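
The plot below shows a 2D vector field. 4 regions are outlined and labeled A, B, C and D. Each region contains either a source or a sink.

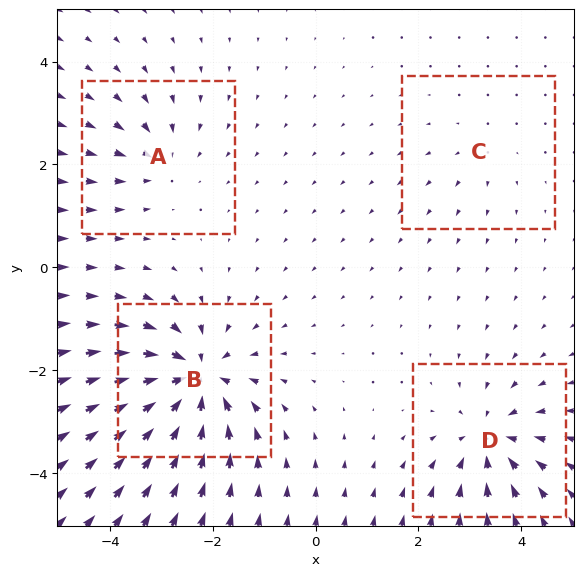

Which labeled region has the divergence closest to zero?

C

Divergence at each region's feature centre — A: about -4, B: about -9, C: about +2, D: about -6. Region C is closest to zero.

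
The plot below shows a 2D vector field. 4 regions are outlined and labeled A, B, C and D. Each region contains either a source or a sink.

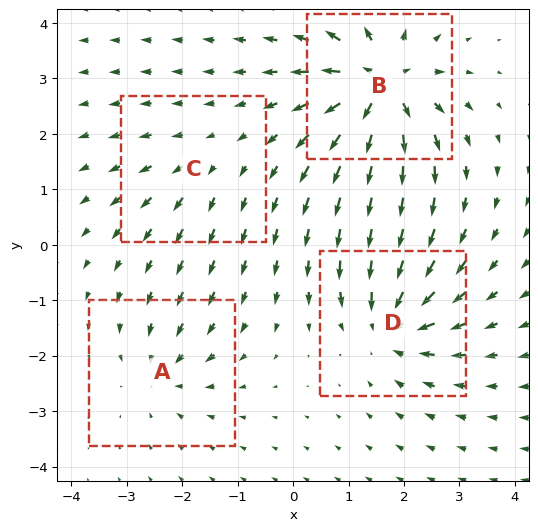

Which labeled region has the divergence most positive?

Divergence at each region's feature centre — A: about -4, B: about +9, C: about +3, D: about -6. Region B is most positive.

B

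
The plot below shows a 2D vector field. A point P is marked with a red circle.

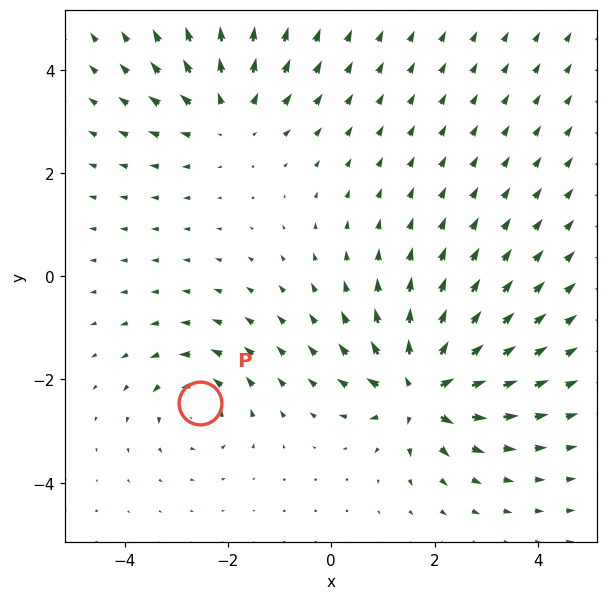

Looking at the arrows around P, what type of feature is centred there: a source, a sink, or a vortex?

At P (-2.5, -2.5) the arrows circulate counterclockwise. Divergence ≈0, curl about +4 — near-zero divergence with nonzero curl is a vortex.

vortex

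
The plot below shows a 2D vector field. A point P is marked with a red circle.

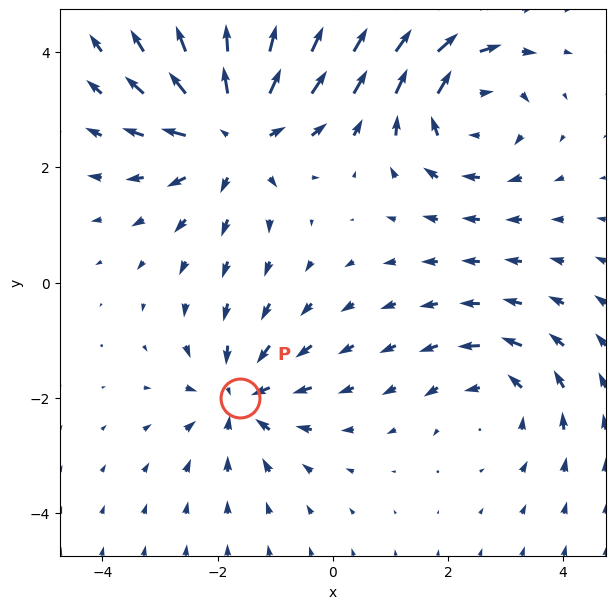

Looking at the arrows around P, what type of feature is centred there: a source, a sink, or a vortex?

sink

At P (-1.6, -2.0) the arrows converge inward. Divergence about -3, curl ≈0 — negative divergence with near-zero curl is a sink.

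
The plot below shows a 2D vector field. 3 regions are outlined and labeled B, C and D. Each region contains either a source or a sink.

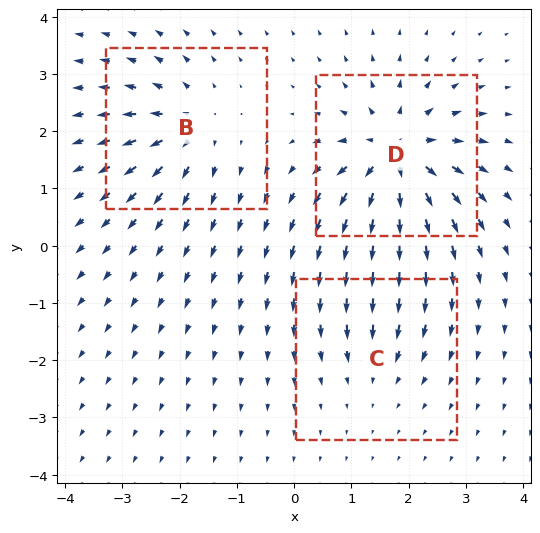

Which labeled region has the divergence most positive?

D

Divergence at each region's feature centre — B: about +4, C: about -2, D: about +6. Region D is most positive.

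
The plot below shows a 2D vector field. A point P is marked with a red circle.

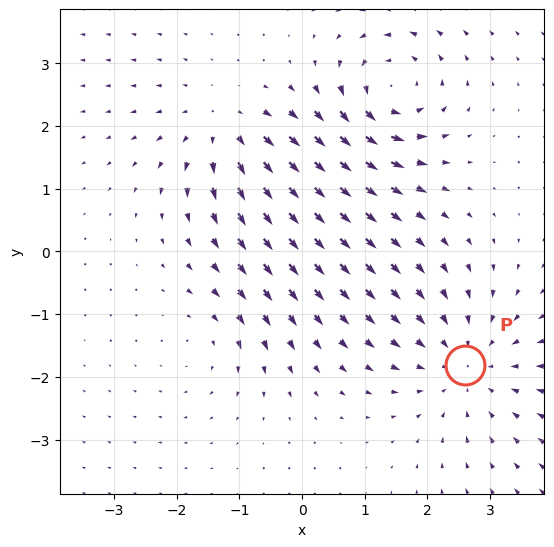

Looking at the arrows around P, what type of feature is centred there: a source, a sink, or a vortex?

sink

At P (2.6, -1.8) the arrows converge inward. Divergence about -4, curl ≈0 — negative divergence with near-zero curl is a sink.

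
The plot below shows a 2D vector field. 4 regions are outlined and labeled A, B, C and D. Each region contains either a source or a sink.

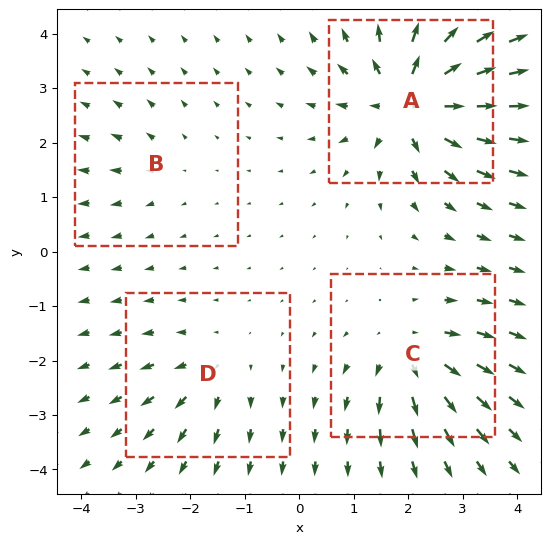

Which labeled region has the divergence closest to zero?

B

Divergence at each region's feature centre — A: about +9, B: about +2, C: about +6, D: about +4. Region B is closest to zero.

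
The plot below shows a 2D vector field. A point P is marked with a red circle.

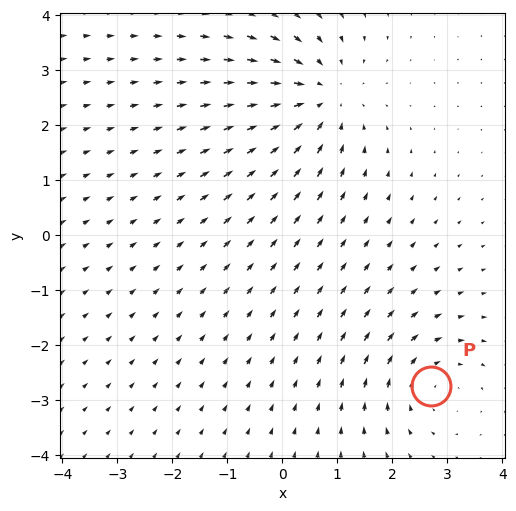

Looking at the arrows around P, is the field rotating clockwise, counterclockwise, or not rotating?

Near P at (2.7, -2.8) the arrows circulate clockwise. The curl (z-component) there is about -2; negative curl means clockwise rotation.

clockwise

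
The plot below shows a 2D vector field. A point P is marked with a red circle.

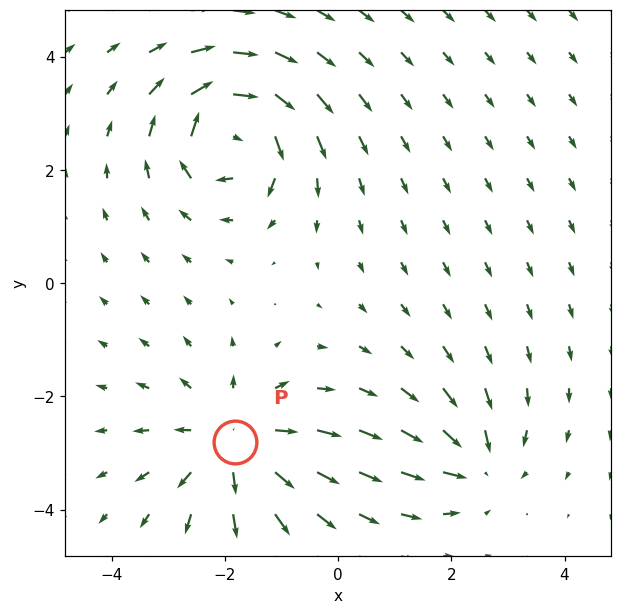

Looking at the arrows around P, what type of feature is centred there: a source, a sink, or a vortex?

source

At P (-1.8, -2.8) the arrows spread outward. Divergence about +4, curl ≈0 — positive divergence with near-zero curl is a source.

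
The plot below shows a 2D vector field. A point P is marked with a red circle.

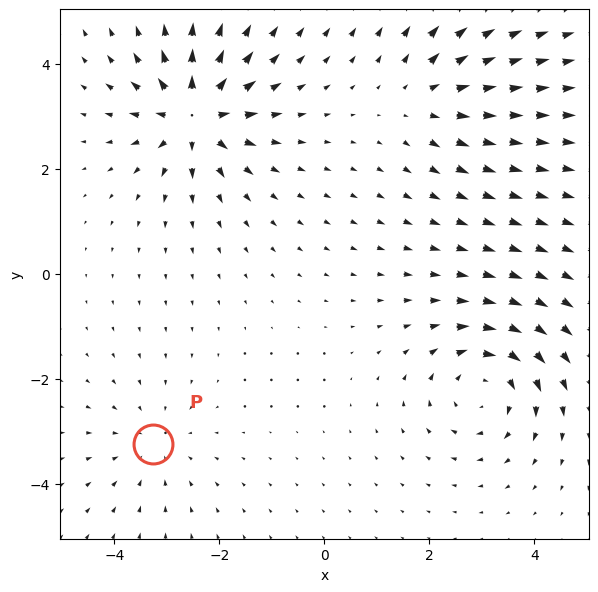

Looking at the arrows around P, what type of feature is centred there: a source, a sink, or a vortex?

At P (-3.3, -3.2) the arrows converge inward. Divergence about -2, curl ≈0 — negative divergence with near-zero curl is a sink.

sink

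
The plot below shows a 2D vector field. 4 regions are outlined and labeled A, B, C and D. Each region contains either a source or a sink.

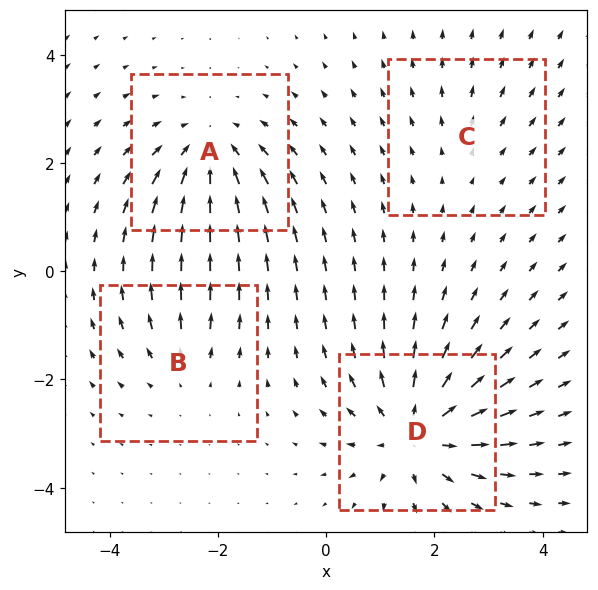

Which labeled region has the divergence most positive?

Divergence at each region's feature centre — A: about -5, B: about +3, C: about +2, D: about +6. Region D is most positive.

D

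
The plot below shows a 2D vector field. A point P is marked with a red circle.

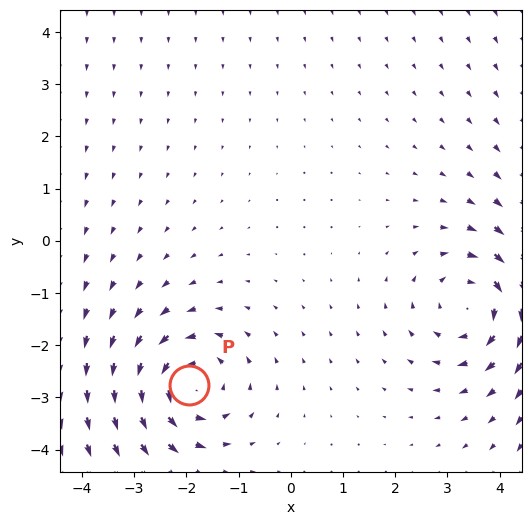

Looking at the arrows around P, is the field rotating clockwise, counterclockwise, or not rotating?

Near P at (-1.9, -2.8) the arrows circulate counterclockwise. The curl (z-component) there is about +4; positive curl means counterclockwise rotation.

counterclockwise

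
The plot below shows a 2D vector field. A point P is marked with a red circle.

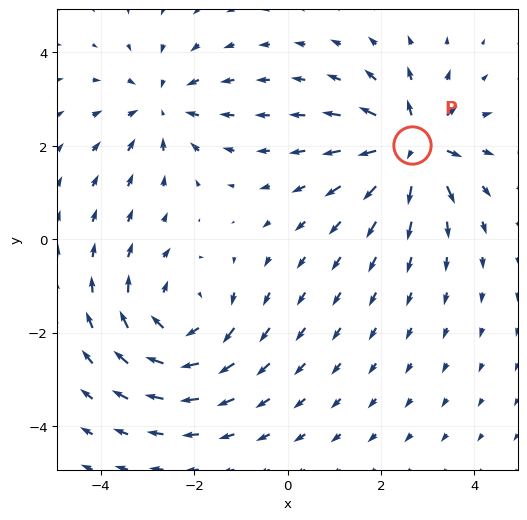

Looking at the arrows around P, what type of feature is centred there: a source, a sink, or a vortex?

At P (2.7, 2.0) the arrows spread outward. Divergence about +7, curl ≈0 — positive divergence with near-zero curl is a source.

source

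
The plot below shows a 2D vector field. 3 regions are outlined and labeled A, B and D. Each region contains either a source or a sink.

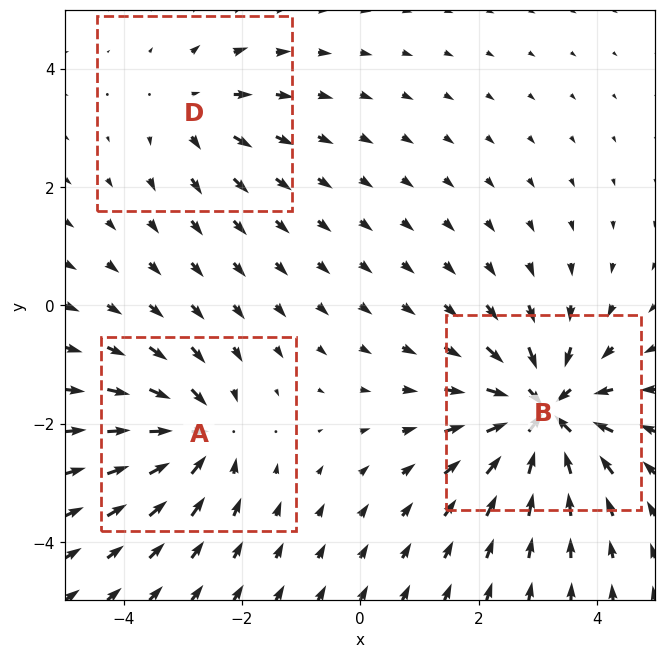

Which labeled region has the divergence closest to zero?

D

Divergence at each region's feature centre — A: about -4, B: about -6, D: about +2. Region D is closest to zero.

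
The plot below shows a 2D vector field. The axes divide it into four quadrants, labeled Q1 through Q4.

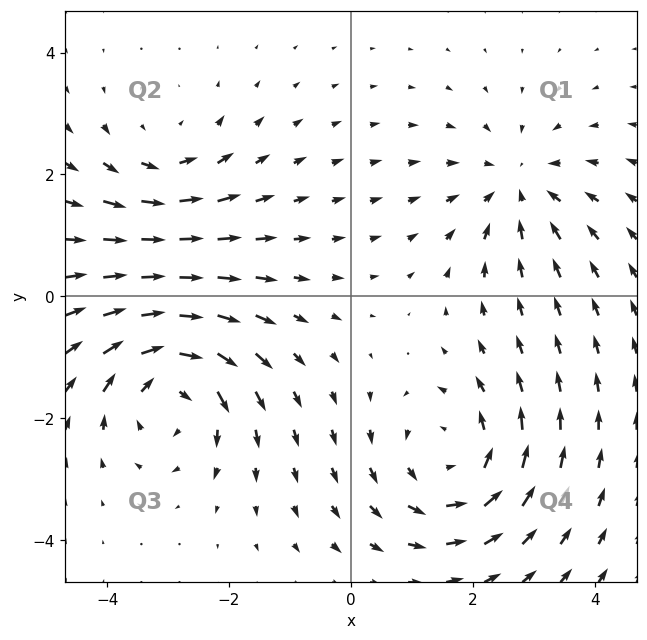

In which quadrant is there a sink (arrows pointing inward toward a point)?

The sink sits at approximately (2.7, 1.8), which lies in quadrant Q1. The divergence there is about -3, negative as expected for a sink.

Q1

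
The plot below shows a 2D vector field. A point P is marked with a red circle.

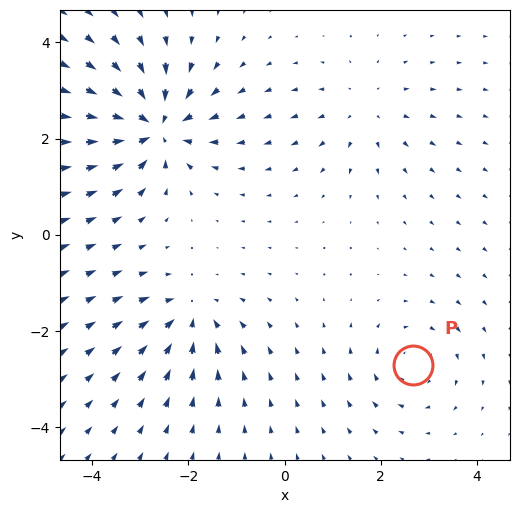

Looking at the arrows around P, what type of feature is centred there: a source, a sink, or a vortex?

At P (2.7, -2.7) the arrows circulate clockwise. Divergence ≈0, curl about -3 — near-zero divergence with nonzero curl is a vortex.

vortex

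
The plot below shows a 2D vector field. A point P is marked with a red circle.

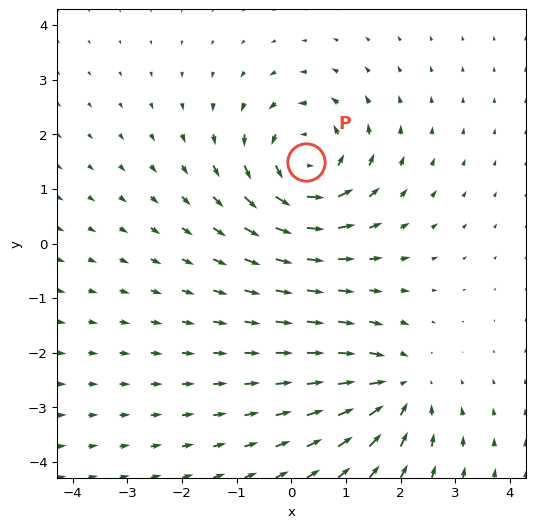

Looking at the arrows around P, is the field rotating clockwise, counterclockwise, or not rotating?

counterclockwise

Near P at (0.3, 1.5) the arrows circulate counterclockwise. The curl (z-component) there is about +4; positive curl means counterclockwise rotation.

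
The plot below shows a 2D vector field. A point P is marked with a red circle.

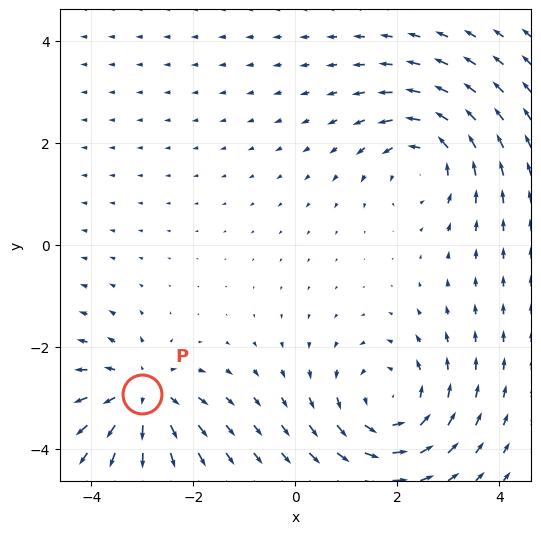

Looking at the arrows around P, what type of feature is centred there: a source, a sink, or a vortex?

At P (-3.0, -2.9) the arrows spread outward. Divergence about +5, curl ≈0 — positive divergence with near-zero curl is a source.

source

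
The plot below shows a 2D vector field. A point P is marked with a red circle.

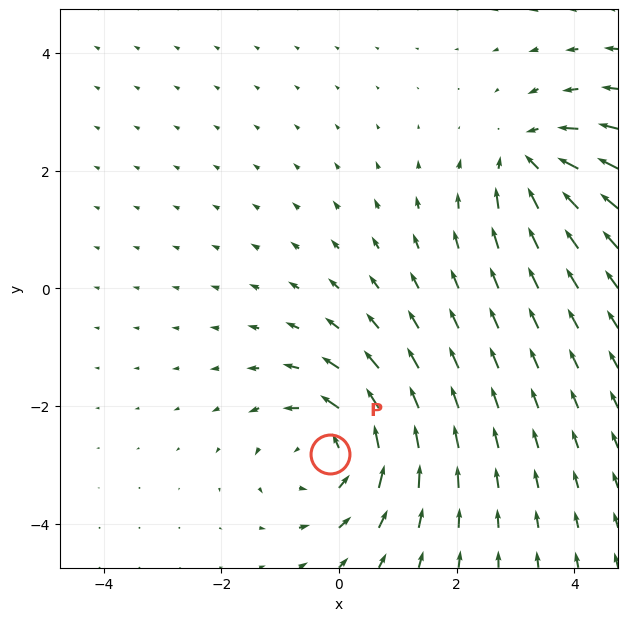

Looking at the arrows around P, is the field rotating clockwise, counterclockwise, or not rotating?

Near P at (-0.1, -2.8) the arrows circulate counterclockwise. The curl (z-component) there is about +5; positive curl means counterclockwise rotation.

counterclockwise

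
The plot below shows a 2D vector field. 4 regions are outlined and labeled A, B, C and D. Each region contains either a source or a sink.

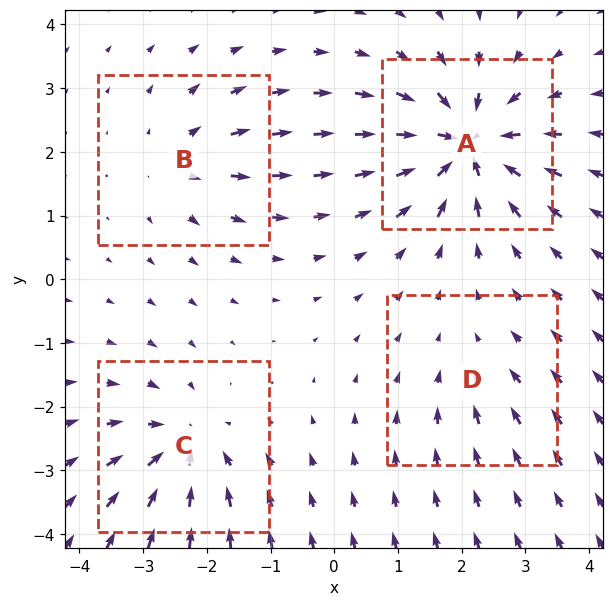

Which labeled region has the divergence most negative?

A

Divergence at each region's feature centre — A: about -9, B: about +4, C: about -6, D: about -3. Region A is most negative.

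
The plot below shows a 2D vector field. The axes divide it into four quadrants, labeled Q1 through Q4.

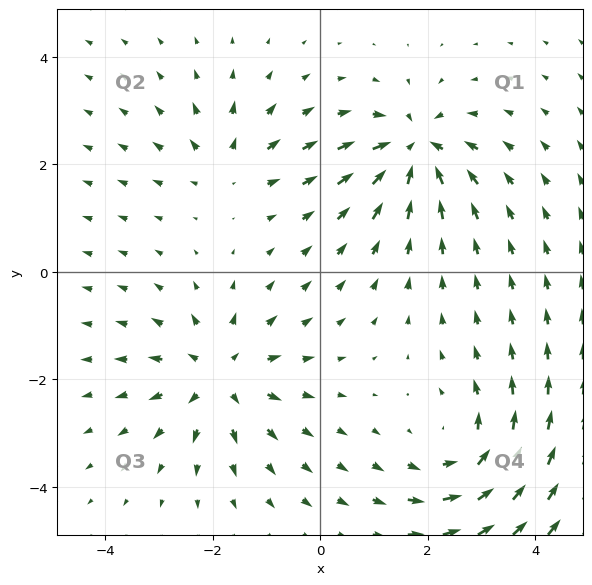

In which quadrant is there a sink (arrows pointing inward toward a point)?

The sink sits at approximately (1.8, 2.3), which lies in quadrant Q1. The divergence there is about -6, negative as expected for a sink.

Q1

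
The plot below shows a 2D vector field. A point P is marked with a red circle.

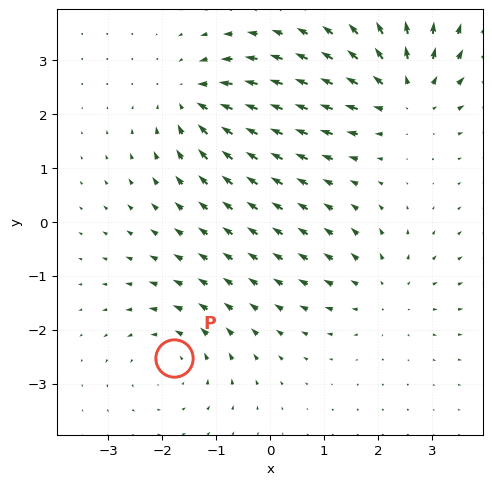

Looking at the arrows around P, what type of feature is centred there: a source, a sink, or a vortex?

vortex

At P (-1.8, -2.5) the arrows circulate counterclockwise. Divergence ≈0, curl about +3 — near-zero divergence with nonzero curl is a vortex.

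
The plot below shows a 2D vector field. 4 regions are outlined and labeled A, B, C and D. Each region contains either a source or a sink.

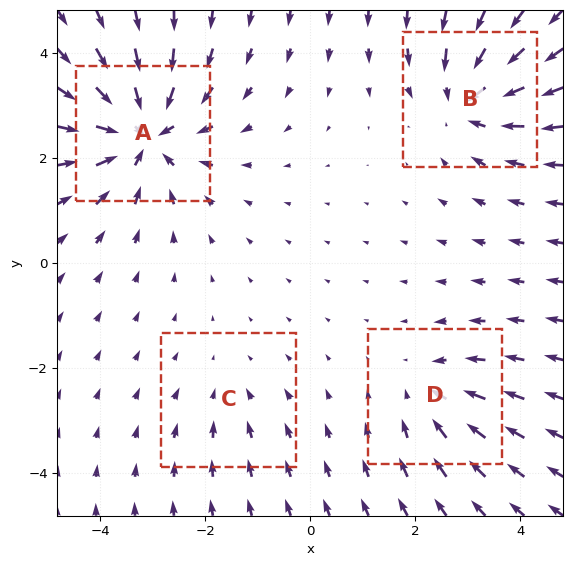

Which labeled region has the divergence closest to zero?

Divergence at each region's feature centre — A: about -7, B: about -5, C: about -2, D: about -4. Region C is closest to zero.

C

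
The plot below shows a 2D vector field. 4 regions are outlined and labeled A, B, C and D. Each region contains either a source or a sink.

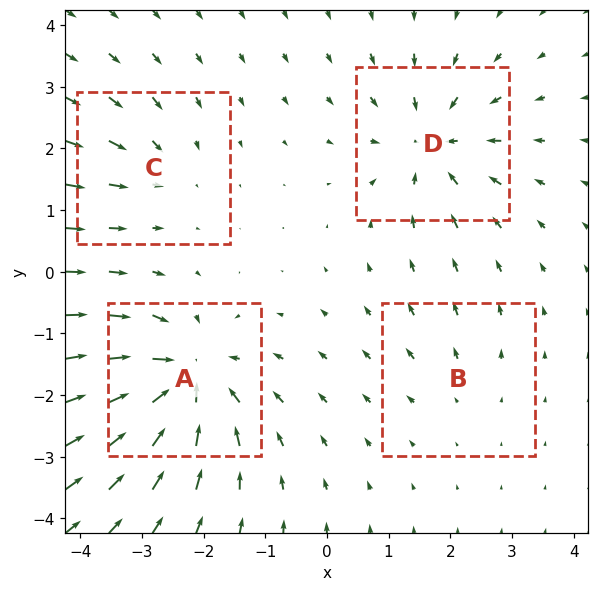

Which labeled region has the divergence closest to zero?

Divergence at each region's feature centre — A: about -8, B: about +2, C: about -3, D: about -6. Region B is closest to zero.

B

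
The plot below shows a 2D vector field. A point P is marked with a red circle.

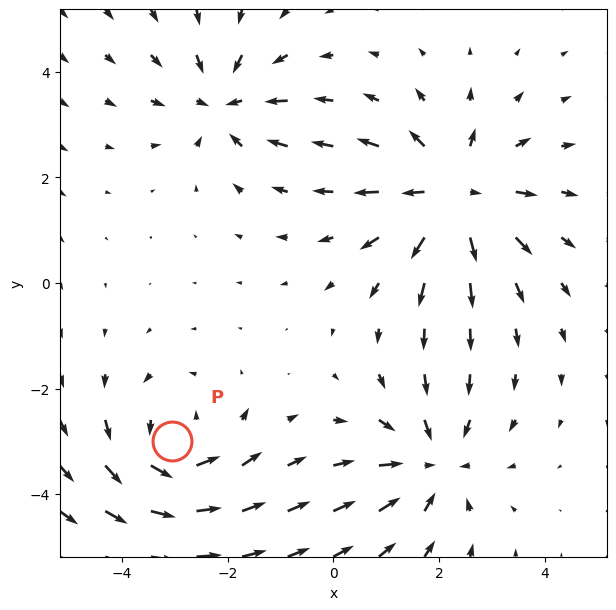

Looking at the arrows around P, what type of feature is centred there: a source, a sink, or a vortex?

At P (-3.1, -3.0) the arrows circulate counterclockwise. Divergence ≈0, curl about +3 — near-zero divergence with nonzero curl is a vortex.

vortex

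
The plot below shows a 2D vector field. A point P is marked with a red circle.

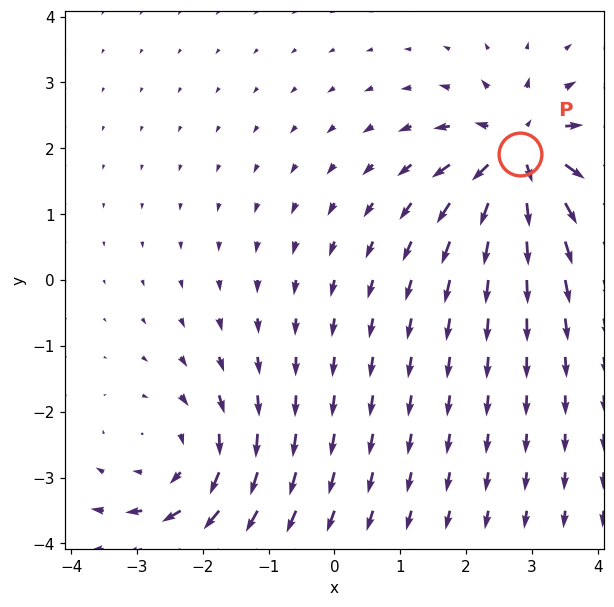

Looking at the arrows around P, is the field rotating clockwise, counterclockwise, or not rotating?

Near P at (2.8, 1.9) the arrows show no circulation. The curl there is ≈0.

not rotating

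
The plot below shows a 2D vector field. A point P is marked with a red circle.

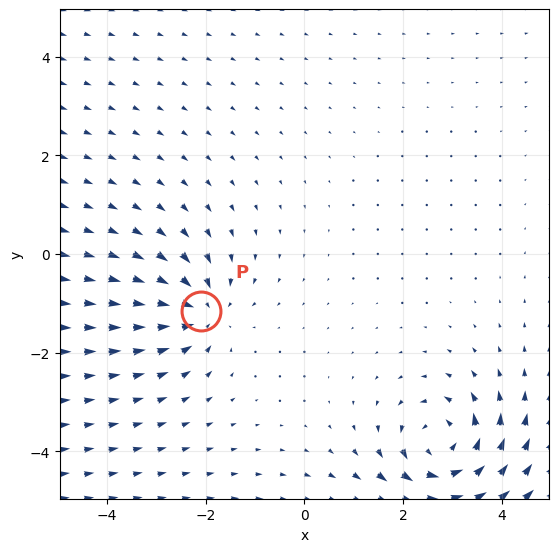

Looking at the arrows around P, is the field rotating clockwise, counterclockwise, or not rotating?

not rotating

Near P at (-2.1, -1.2) the arrows show no circulation. The curl there is ≈0.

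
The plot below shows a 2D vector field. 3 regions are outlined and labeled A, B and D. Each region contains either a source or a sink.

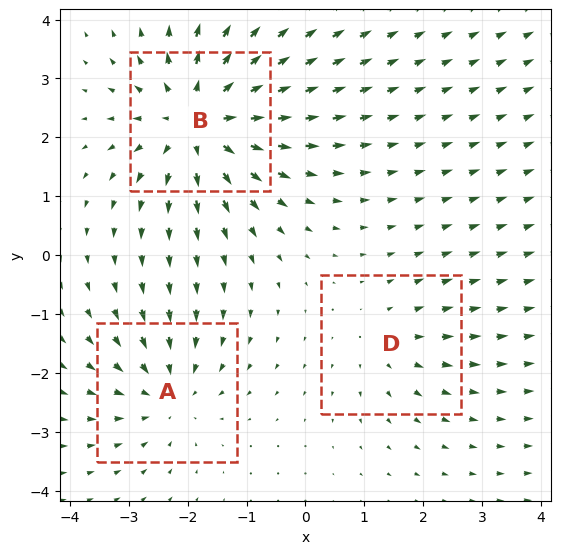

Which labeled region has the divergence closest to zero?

D

Divergence at each region's feature centre — A: about -3, B: about +5, D: about +2. Region D is closest to zero.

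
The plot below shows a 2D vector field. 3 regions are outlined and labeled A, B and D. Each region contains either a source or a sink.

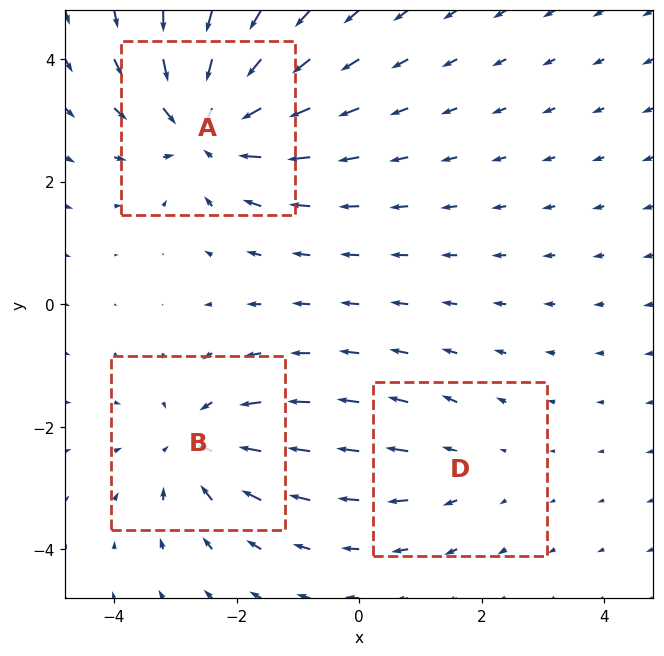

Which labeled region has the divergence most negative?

Divergence at each region's feature centre — A: about -5, B: about -3, D: about +2. Region A is most negative.

A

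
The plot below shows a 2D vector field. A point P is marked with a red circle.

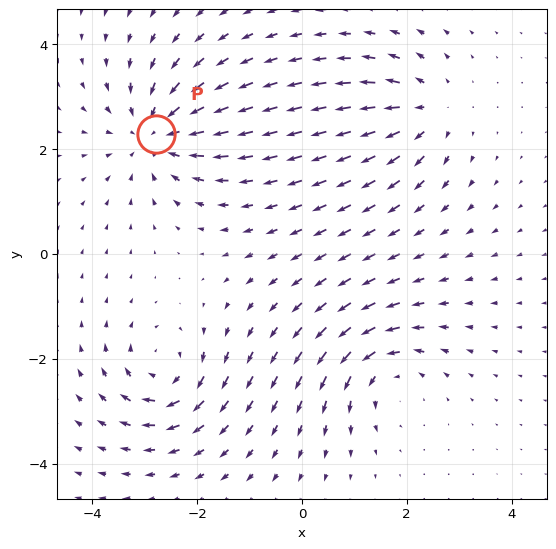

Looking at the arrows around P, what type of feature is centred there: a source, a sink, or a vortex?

At P (-2.8, 2.3) the arrows converge inward. Divergence about -4, curl ≈0 — negative divergence with near-zero curl is a sink.

sink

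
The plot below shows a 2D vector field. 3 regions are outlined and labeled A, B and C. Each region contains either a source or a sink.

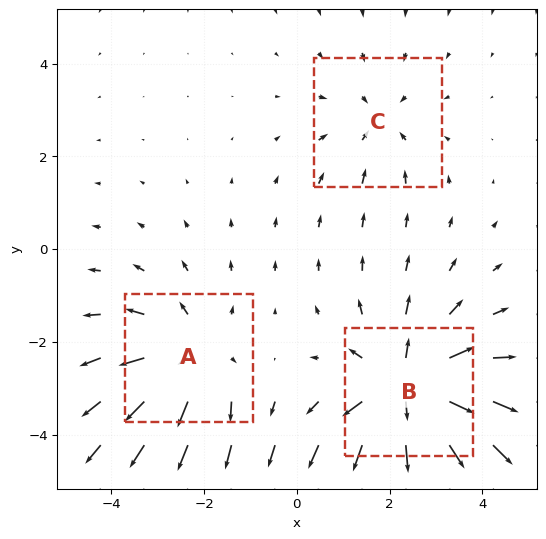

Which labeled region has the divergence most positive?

B

Divergence at each region's feature centre — A: about +3, B: about +5, C: about -2. Region B is most positive.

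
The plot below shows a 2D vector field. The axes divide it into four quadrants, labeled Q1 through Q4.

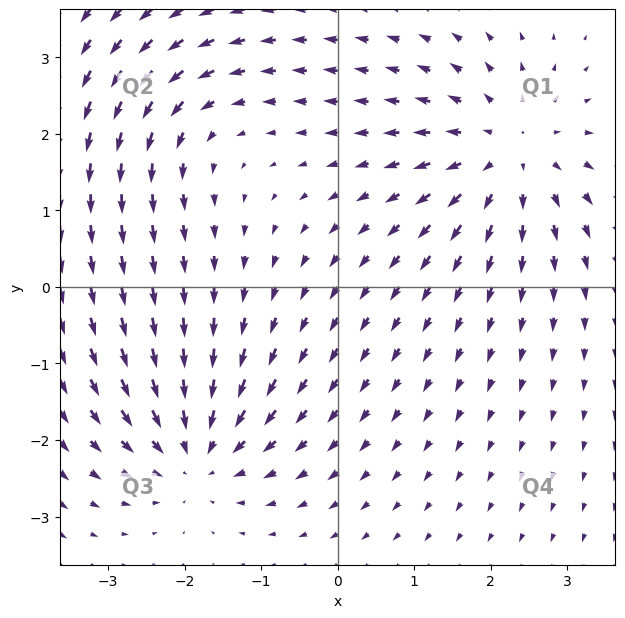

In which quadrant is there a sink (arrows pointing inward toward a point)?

The sink sits at approximately (-1.9, -2.2), which lies in quadrant Q3. The divergence there is about -4, negative as expected for a sink.

Q3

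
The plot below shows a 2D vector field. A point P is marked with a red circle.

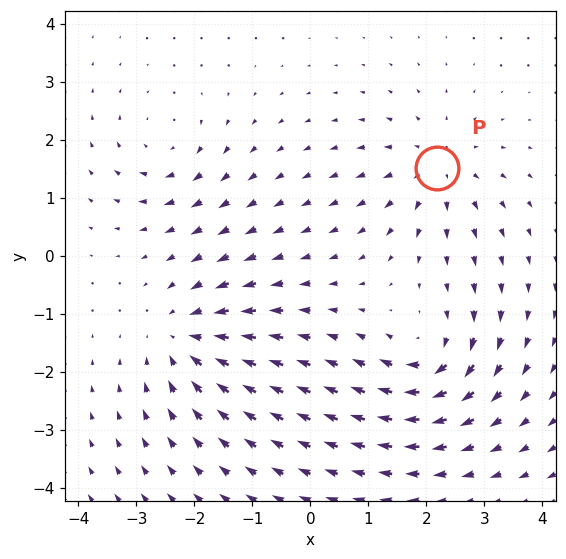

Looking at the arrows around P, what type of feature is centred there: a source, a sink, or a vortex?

At P (2.2, 1.5) the arrows spread outward. Divergence about +4, curl ≈0 — positive divergence with near-zero curl is a source.

source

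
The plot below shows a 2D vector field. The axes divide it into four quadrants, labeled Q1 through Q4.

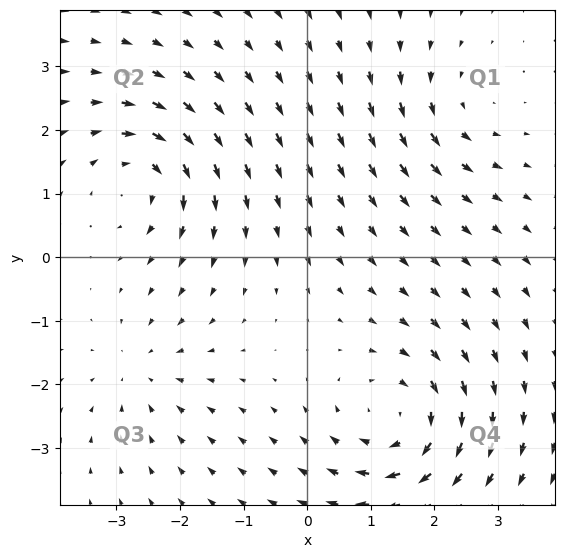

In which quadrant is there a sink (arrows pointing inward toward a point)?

The sink sits at approximately (-2.6, -1.8), which lies in quadrant Q3. The divergence there is about -3, negative as expected for a sink.

Q3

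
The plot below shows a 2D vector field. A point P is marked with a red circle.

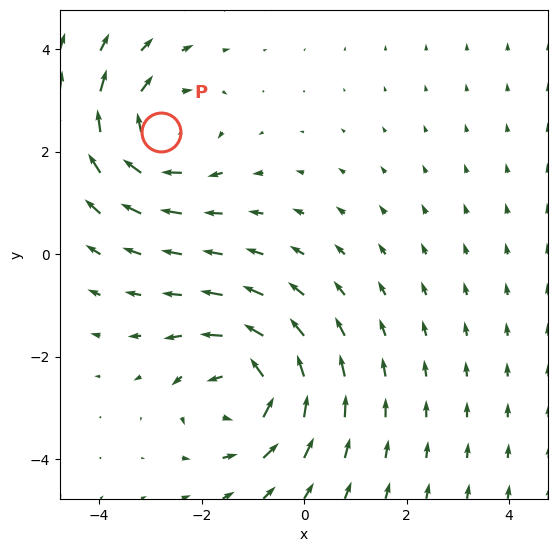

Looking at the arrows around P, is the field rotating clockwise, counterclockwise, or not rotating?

Near P at (-2.8, 2.4) the arrows circulate clockwise. The curl (z-component) there is about -3; negative curl means clockwise rotation.

clockwise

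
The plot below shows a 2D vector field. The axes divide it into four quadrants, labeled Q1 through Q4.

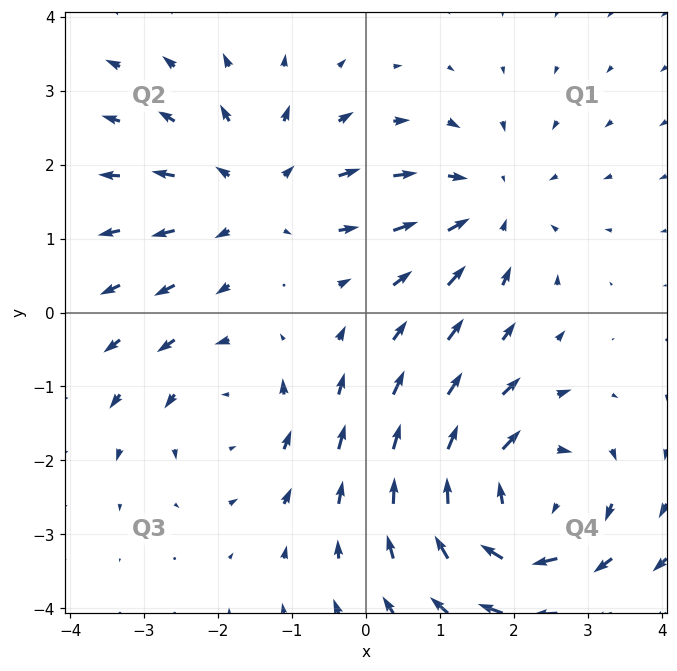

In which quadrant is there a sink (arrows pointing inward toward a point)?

The sink sits at approximately (1.7, 1.4), which lies in quadrant Q1. The divergence there is about -2, negative as expected for a sink.

Q1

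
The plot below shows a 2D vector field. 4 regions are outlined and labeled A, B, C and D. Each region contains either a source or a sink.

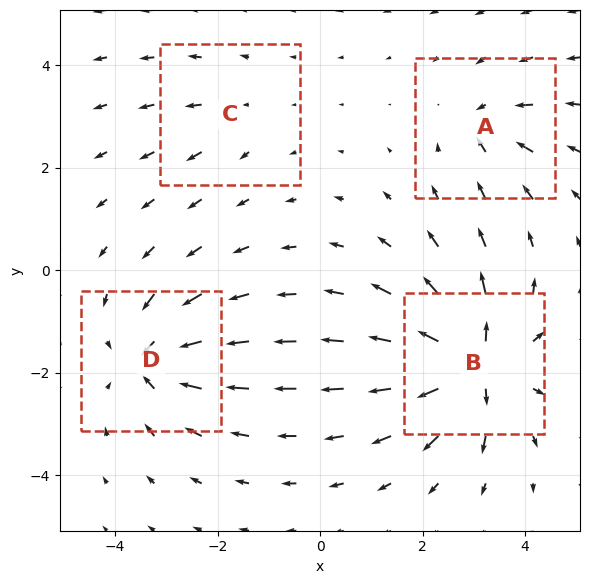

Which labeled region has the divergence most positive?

Divergence at each region's feature centre — A: about -4, B: about +9, C: about +2, D: about -7. Region B is most positive.

B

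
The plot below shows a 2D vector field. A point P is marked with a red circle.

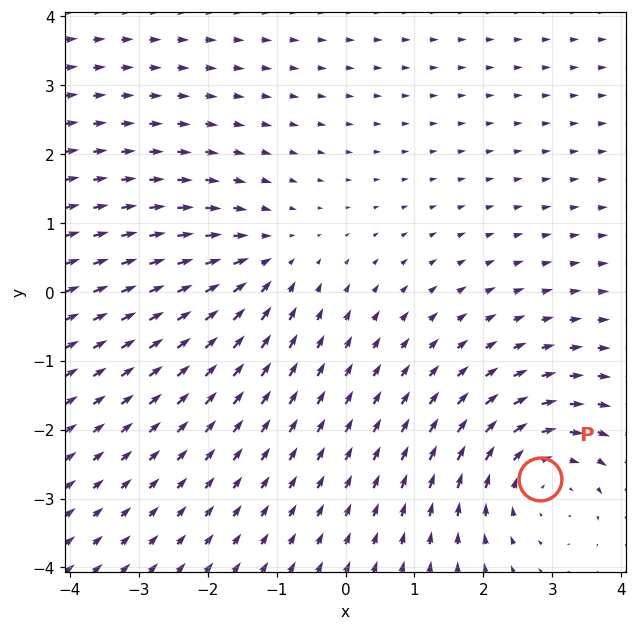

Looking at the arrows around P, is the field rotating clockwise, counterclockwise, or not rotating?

clockwise

Near P at (2.8, -2.7) the arrows circulate clockwise. The curl (z-component) there is about -3; negative curl means clockwise rotation.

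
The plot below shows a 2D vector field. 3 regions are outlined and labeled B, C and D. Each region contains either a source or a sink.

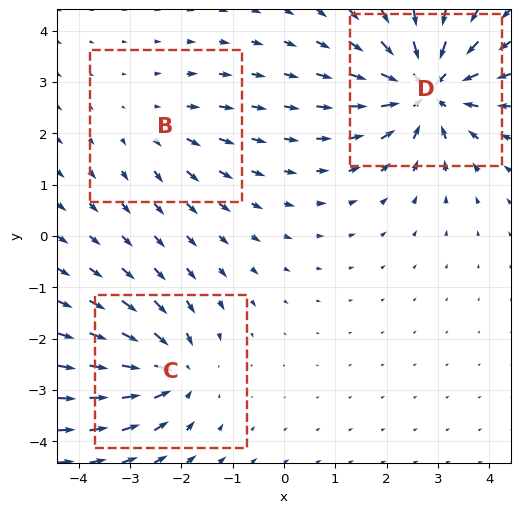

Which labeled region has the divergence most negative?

Divergence at each region's feature centre — B: about +2, C: about -4, D: about -6. Region D is most negative.

D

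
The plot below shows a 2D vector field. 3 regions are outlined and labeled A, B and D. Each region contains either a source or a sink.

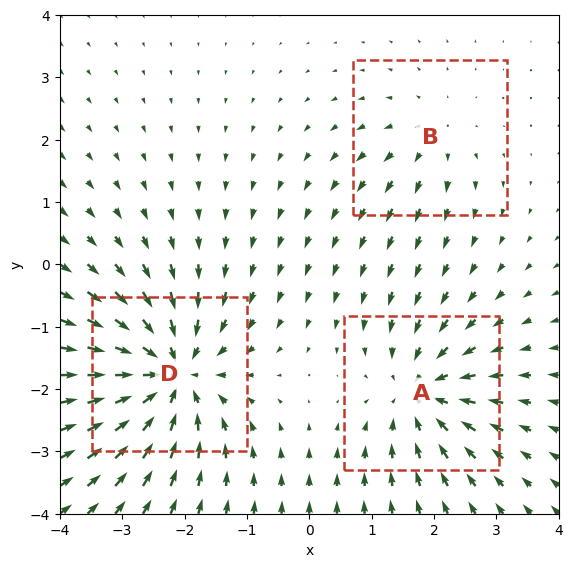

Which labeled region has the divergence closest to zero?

Divergence at each region's feature centre — A: about -4, B: about +2, D: about -5. Region B is closest to zero.

B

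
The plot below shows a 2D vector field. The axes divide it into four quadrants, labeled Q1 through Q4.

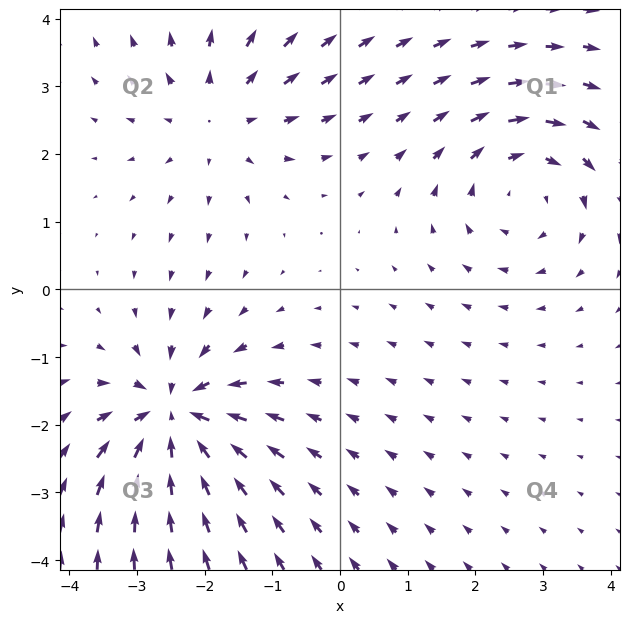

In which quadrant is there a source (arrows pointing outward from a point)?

The source sits at approximately (-1.8, 2.6), which lies in quadrant Q2. The divergence there is about +3, positive as expected for a source.

Q2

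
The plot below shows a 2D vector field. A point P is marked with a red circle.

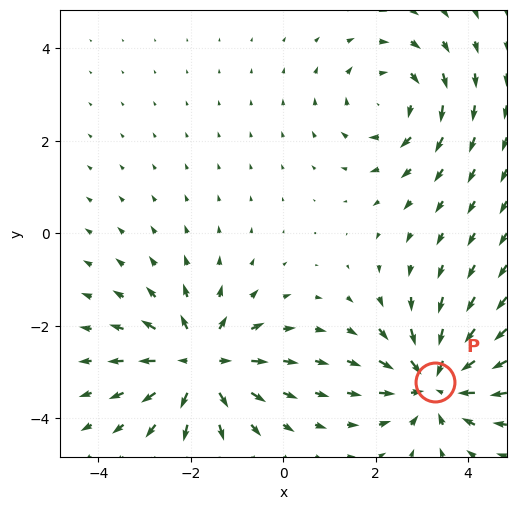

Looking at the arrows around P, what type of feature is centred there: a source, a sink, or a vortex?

sink

At P (3.3, -3.2) the arrows converge inward. Divergence about -5, curl ≈0 — negative divergence with near-zero curl is a sink.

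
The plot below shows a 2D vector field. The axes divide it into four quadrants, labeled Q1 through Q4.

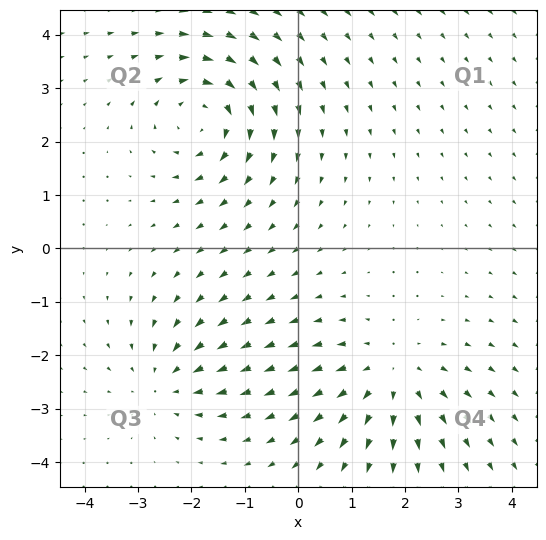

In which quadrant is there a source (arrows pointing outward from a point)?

The source sits at approximately (1.7, -2.4), which lies in quadrant Q4. The divergence there is about +4, positive as expected for a source.

Q4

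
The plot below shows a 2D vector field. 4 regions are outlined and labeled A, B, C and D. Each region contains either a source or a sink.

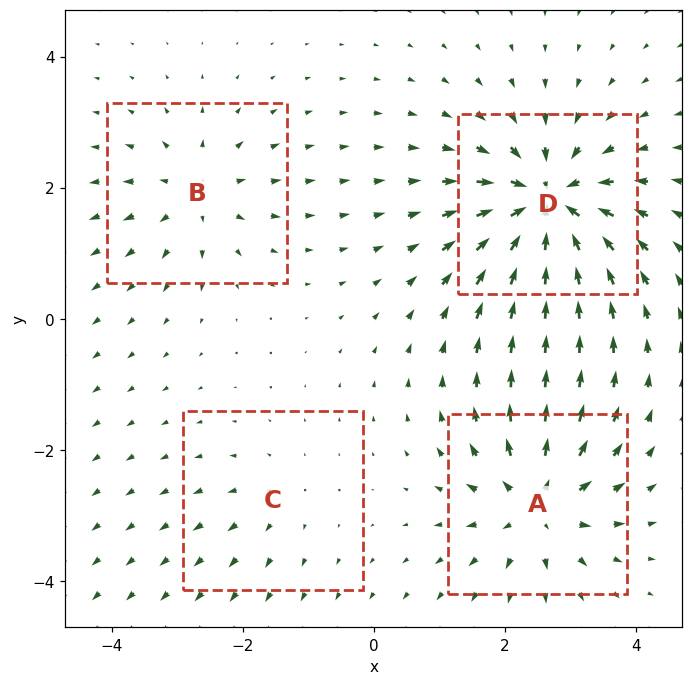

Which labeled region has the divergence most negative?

Divergence at each region's feature centre — A: about +6, B: about +4, C: about +2, D: about -8. Region D is most negative.

D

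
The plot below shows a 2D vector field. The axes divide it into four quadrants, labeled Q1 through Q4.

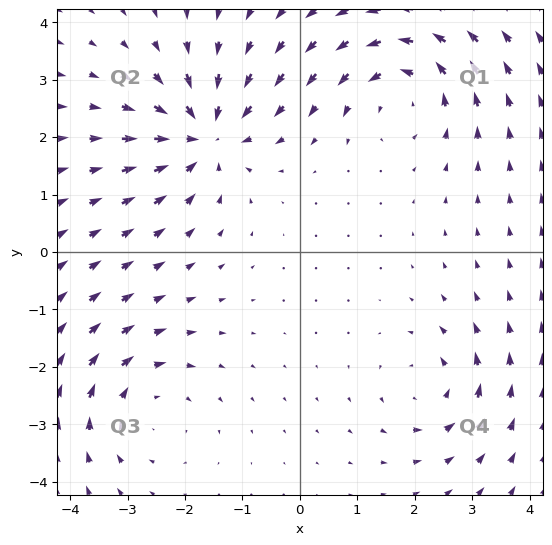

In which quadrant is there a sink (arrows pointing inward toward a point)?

Q2

The sink sits at approximately (-1.7, 2.0), which lies in quadrant Q2. The divergence there is about -6, negative as expected for a sink.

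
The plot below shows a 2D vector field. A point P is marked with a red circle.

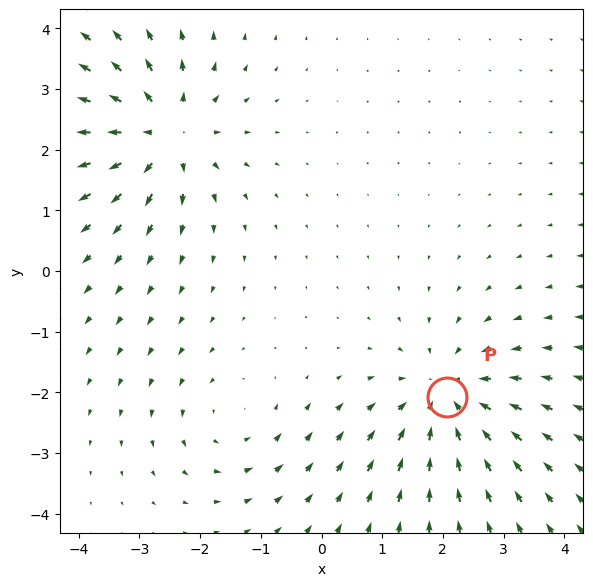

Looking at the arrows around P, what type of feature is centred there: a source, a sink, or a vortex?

At P (2.1, -2.1) the arrows converge inward. Divergence about -4, curl ≈0 — negative divergence with near-zero curl is a sink.

sink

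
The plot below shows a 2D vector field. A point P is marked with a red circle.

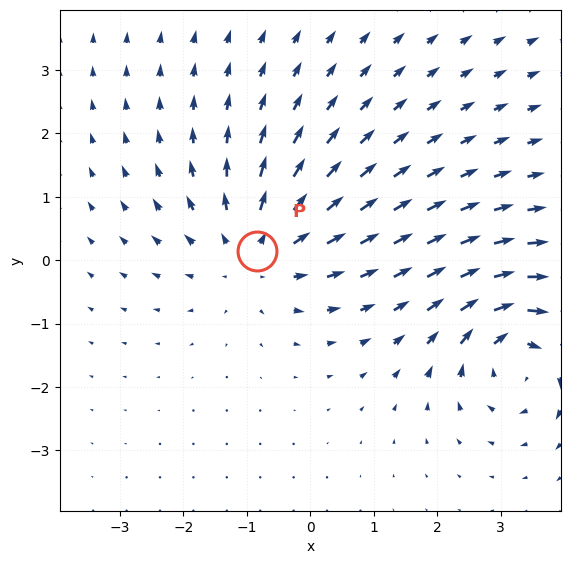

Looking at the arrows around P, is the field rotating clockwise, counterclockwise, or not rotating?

not rotating

Near P at (-0.8, 0.1) the arrows show no circulation. The curl there is ≈0.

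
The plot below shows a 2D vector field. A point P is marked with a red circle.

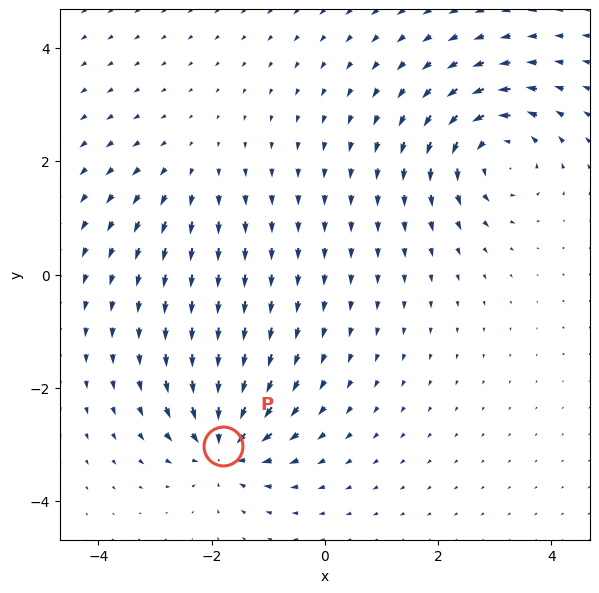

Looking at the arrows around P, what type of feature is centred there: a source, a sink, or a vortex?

sink

At P (-1.8, -3.0) the arrows converge inward. Divergence about -6, curl ≈0 — negative divergence with near-zero curl is a sink.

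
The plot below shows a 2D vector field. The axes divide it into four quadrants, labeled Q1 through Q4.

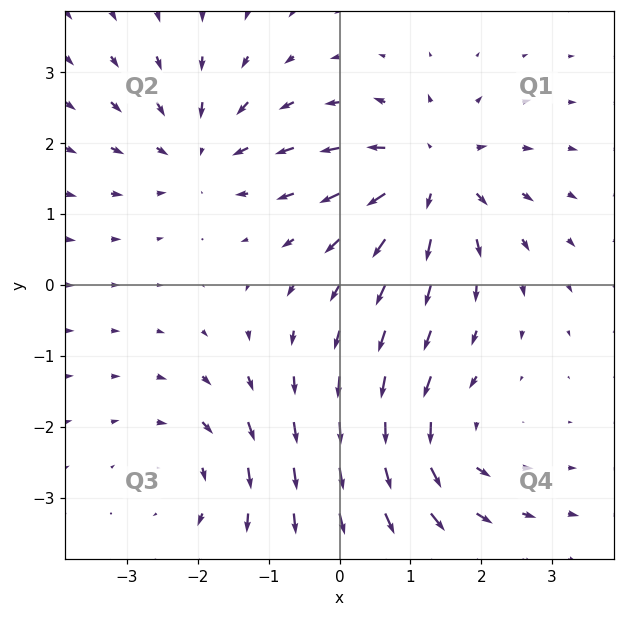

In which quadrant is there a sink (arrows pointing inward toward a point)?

Q2

The sink sits at approximately (-2.0, 1.9), which lies in quadrant Q2. The divergence there is about -4, negative as expected for a sink.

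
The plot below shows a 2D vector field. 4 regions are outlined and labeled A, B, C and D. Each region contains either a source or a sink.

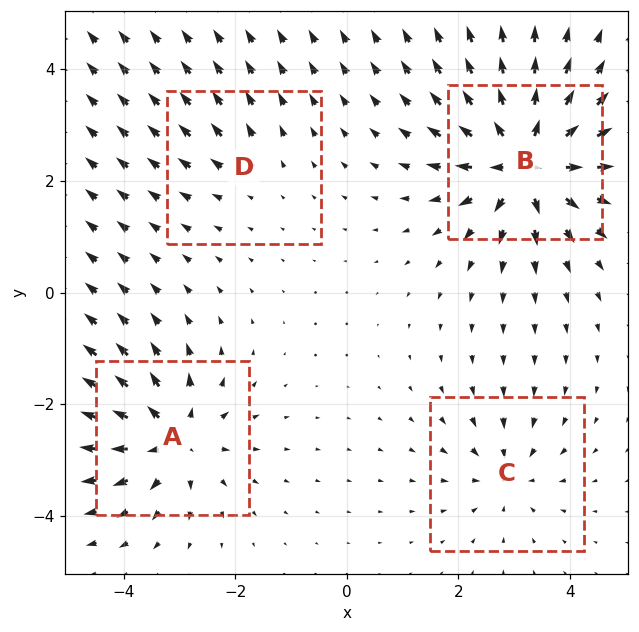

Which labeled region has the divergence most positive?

B

Divergence at each region's feature centre — A: about +6, B: about +9, C: about -4, D: about +2. Region B is most positive.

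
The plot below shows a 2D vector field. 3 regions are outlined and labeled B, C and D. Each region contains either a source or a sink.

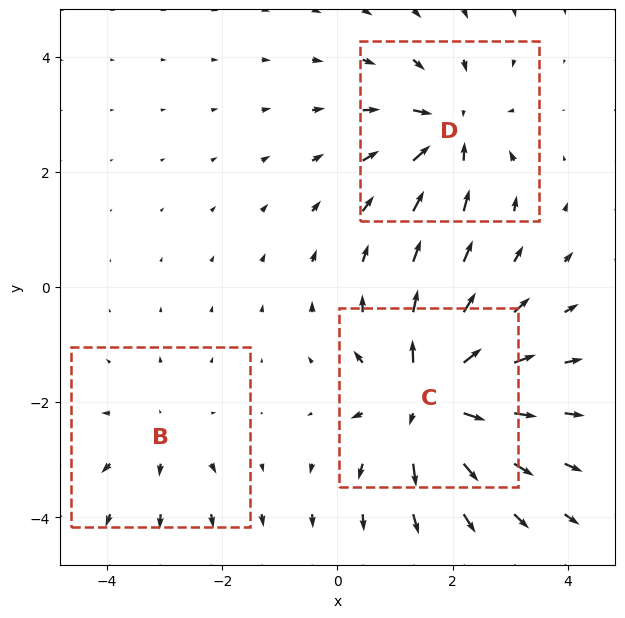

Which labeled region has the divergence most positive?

C

Divergence at each region's feature centre — B: about +2, C: about +6, D: about -4. Region C is most positive.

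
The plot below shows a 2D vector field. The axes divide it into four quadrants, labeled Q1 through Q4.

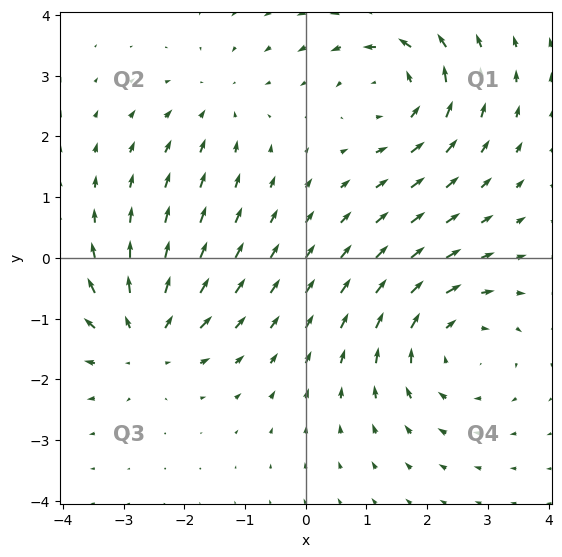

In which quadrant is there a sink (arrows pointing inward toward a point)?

Q2

The sink sits at approximately (-1.4, 2.5), which lies in quadrant Q2. The divergence there is about -2, negative as expected for a sink.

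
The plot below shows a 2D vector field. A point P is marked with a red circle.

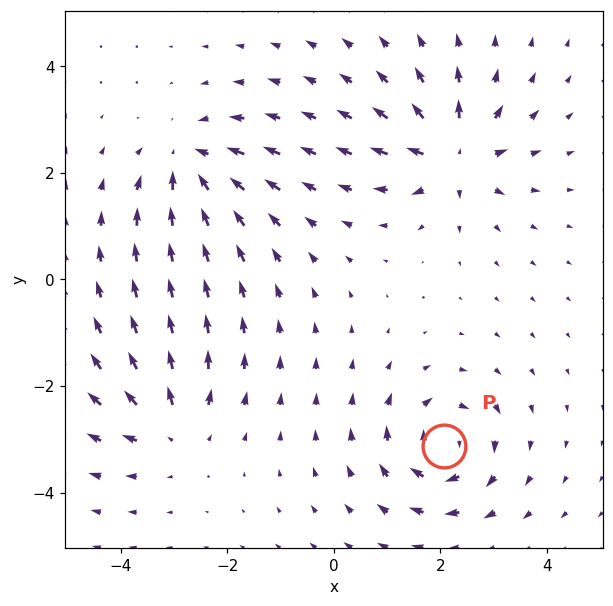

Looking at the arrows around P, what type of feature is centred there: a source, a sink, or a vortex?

At P (2.1, -3.1) the arrows circulate clockwise. Divergence ≈0, curl about -6 — near-zero divergence with nonzero curl is a vortex.

vortex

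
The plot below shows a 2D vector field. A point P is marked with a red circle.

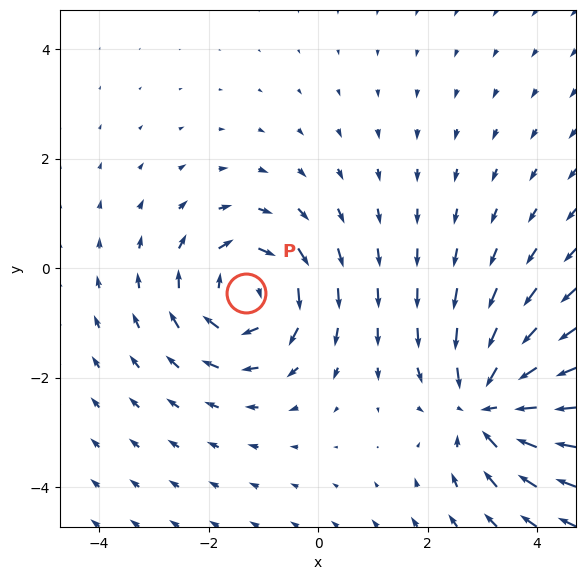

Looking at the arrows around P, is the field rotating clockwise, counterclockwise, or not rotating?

clockwise

Near P at (-1.3, -0.5) the arrows circulate clockwise. The curl (z-component) there is about -5; negative curl means clockwise rotation.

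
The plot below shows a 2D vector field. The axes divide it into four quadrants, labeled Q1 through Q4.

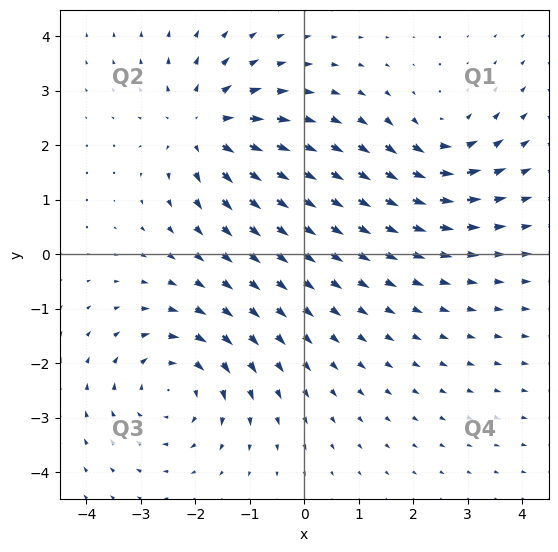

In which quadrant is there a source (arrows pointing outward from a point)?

Q2

The source sits at approximately (-1.9, 2.3), which lies in quadrant Q2. The divergence there is about +4, positive as expected for a source.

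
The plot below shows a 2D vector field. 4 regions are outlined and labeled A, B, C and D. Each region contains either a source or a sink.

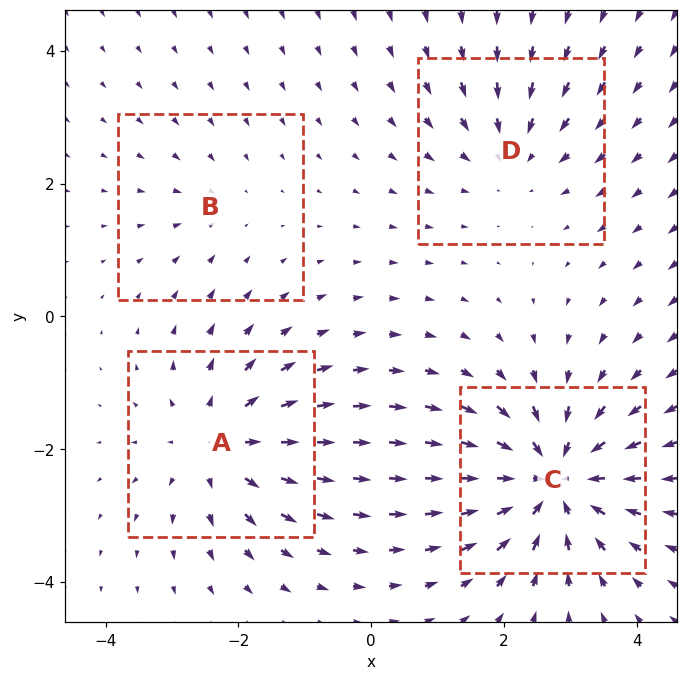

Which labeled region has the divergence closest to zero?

Divergence at each region's feature centre — A: about +5, B: about -2, C: about -7, D: about -3. Region B is closest to zero.

B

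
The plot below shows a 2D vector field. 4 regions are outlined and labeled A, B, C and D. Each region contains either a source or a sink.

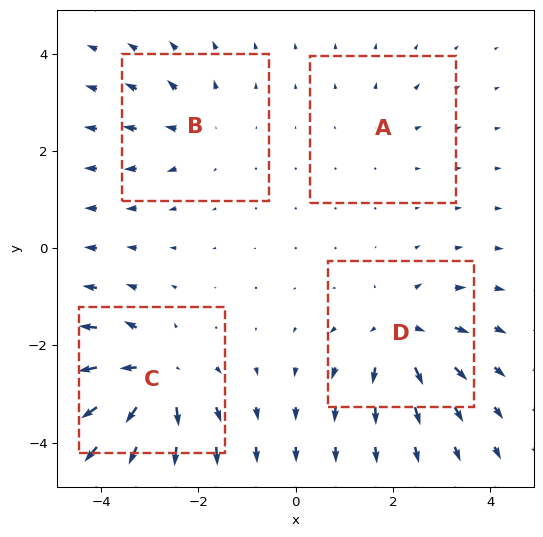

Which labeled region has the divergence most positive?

Divergence at each region's feature centre — A: about +2, B: about +4, C: about +7, D: about +6. Region C is most positive.

C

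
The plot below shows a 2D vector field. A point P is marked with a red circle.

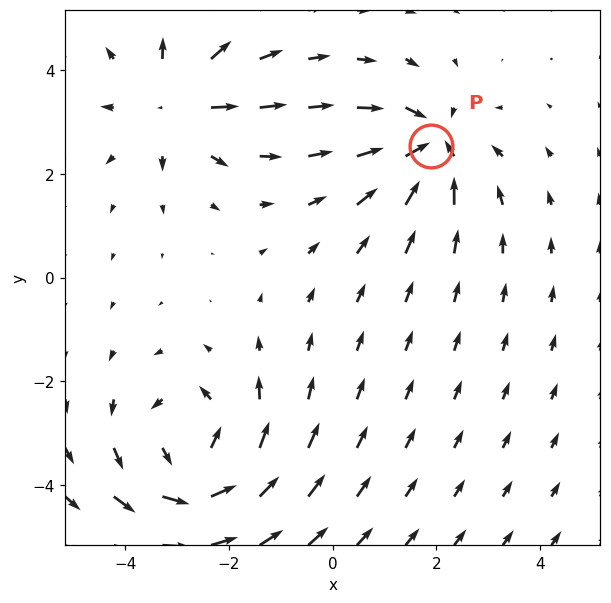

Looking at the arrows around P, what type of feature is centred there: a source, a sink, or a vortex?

At P (1.9, 2.5) the arrows converge inward. Divergence about -4, curl ≈0 — negative divergence with near-zero curl is a sink.

sink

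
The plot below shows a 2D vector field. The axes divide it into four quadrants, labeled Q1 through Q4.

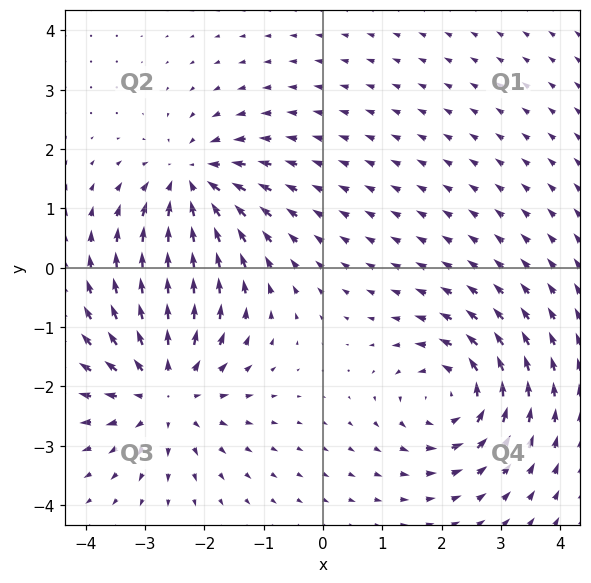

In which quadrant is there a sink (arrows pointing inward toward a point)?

The sink sits at approximately (-2.2, 1.4), which lies in quadrant Q2. The divergence there is about -5, negative as expected for a sink.

Q2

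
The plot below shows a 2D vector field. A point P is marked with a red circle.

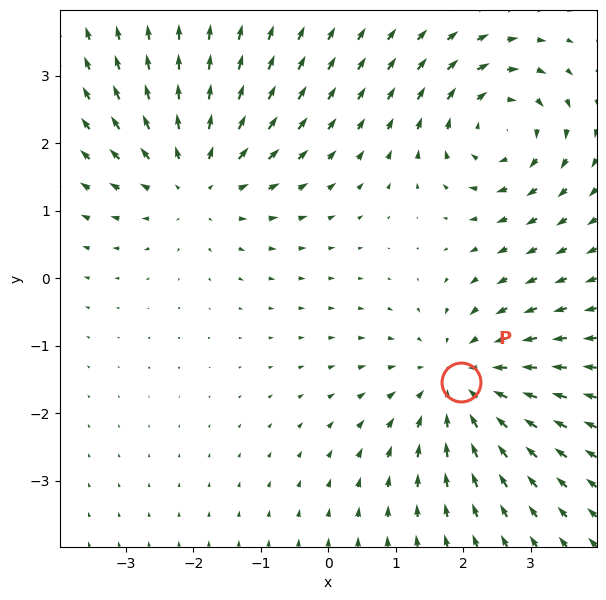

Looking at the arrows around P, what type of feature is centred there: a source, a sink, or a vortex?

sink

At P (2.0, -1.5) the arrows converge inward. Divergence about -4, curl ≈0 — negative divergence with near-zero curl is a sink.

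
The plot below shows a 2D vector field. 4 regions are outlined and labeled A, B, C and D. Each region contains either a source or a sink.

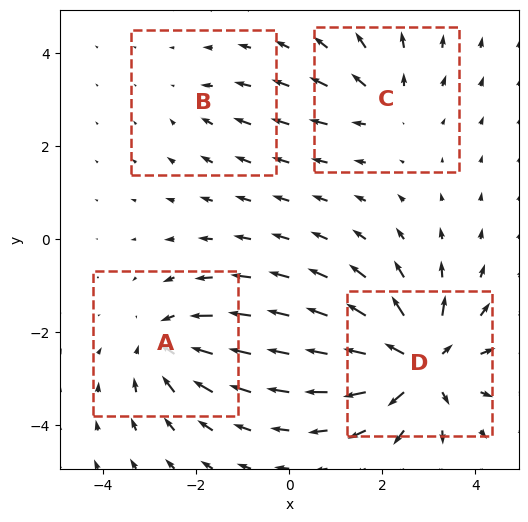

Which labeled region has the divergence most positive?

D

Divergence at each region's feature centre — A: about -5, B: about -2, C: about +3, D: about +7. Region D is most positive.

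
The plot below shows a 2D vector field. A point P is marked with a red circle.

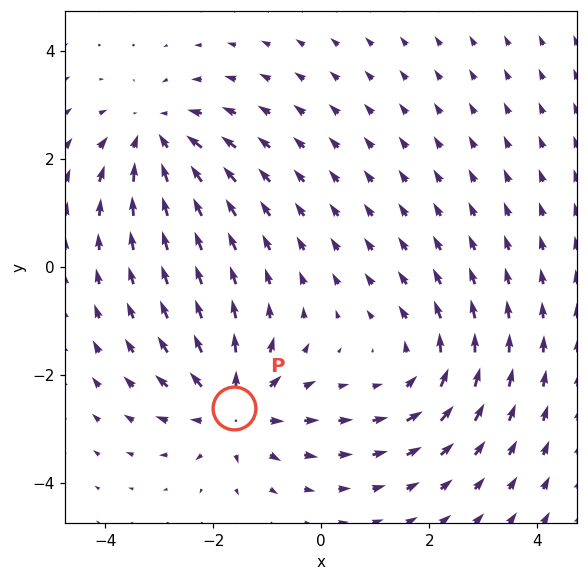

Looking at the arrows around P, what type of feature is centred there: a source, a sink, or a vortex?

At P (-1.6, -2.6) the arrows spread outward. Divergence about +5, curl ≈0 — positive divergence with near-zero curl is a source.

source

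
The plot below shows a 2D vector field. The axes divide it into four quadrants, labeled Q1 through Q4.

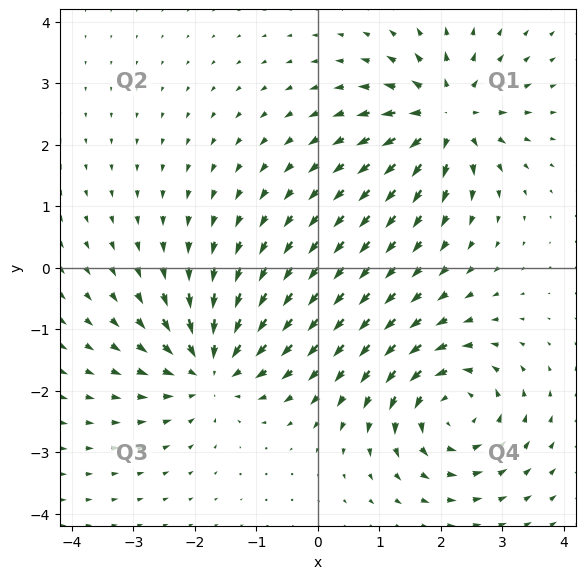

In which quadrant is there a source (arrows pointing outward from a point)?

The source sits at approximately (2.1, 2.4), which lies in quadrant Q1. The divergence there is about +7, positive as expected for a source.

Q1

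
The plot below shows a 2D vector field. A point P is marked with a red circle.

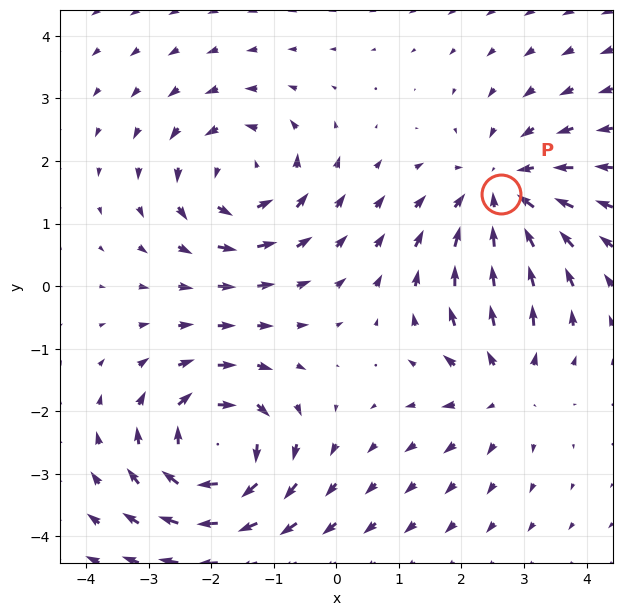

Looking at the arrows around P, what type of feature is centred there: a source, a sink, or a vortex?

sink

At P (2.6, 1.5) the arrows converge inward. Divergence about -4, curl ≈0 — negative divergence with near-zero curl is a sink.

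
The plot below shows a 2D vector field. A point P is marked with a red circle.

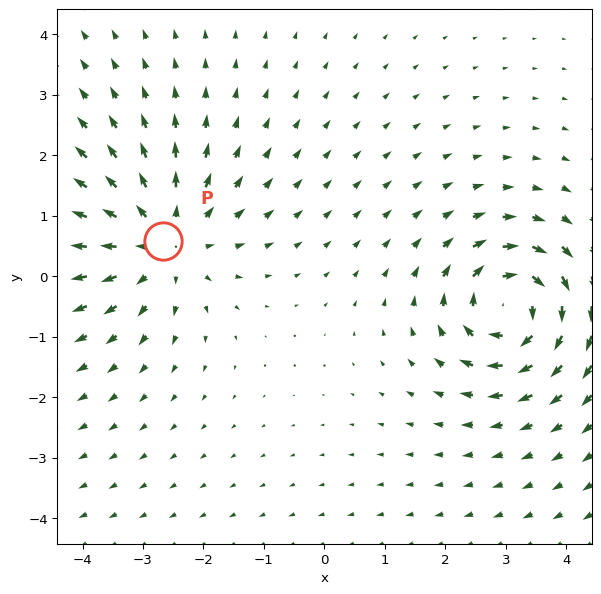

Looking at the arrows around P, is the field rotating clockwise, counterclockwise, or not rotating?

Near P at (-2.7, 0.6) the arrows show no circulation. The curl there is ≈0.

not rotating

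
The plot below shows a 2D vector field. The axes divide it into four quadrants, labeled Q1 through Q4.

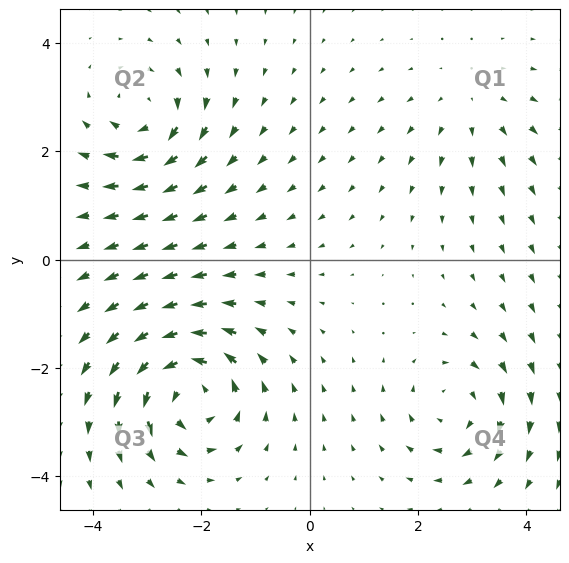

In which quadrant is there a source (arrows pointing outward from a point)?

Q1

The source sits at approximately (3.0, 2.9), which lies in quadrant Q1. The divergence there is about +2, positive as expected for a source.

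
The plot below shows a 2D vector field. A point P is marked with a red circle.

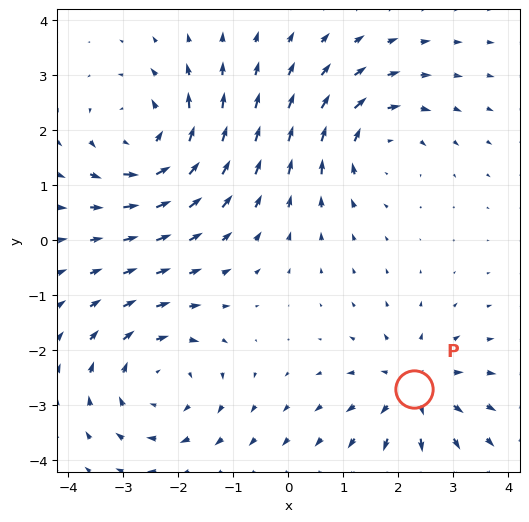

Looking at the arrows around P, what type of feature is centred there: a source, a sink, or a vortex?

source

At P (2.3, -2.7) the arrows spread outward. Divergence about +5, curl ≈0 — positive divergence with near-zero curl is a source.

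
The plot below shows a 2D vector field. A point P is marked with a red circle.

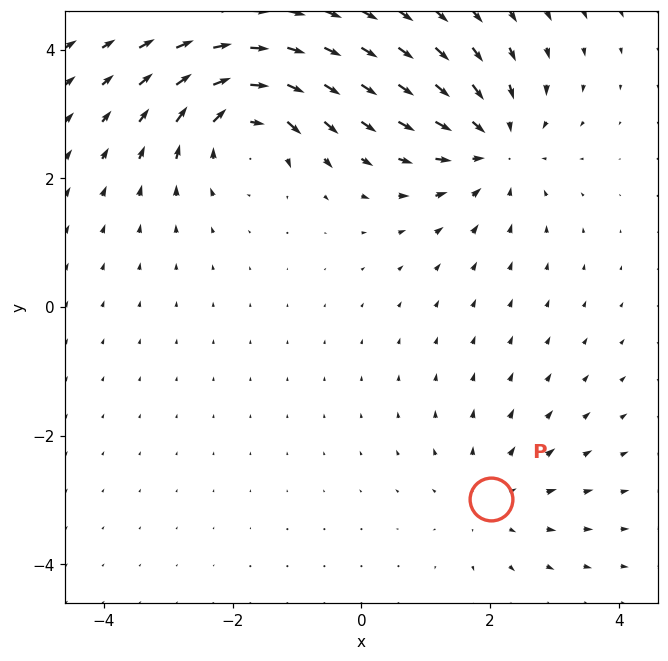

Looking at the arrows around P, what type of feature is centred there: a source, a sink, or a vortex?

At P (2.0, -3.0) the arrows spread outward. Divergence about +3, curl ≈0 — positive divergence with near-zero curl is a source.

source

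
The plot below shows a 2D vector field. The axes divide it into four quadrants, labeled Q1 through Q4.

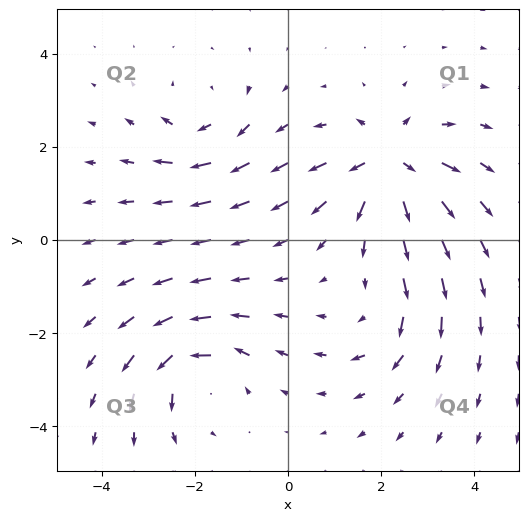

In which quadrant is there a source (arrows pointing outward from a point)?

The source sits at approximately (2.2, 1.7), which lies in quadrant Q1. The divergence there is about +5, positive as expected for a source.

Q1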